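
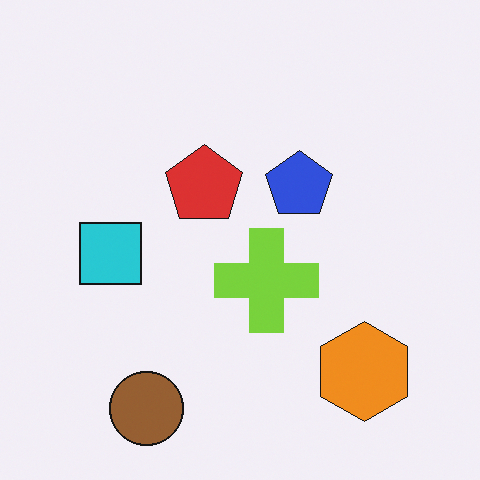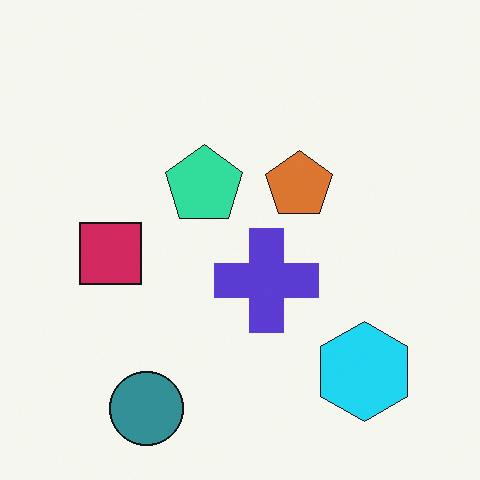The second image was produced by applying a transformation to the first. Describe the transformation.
The image was hue-shifted through roughly half the color wheel.

Every shape's color has rotated by the same amount around the hue wheel — a uniform hue shift.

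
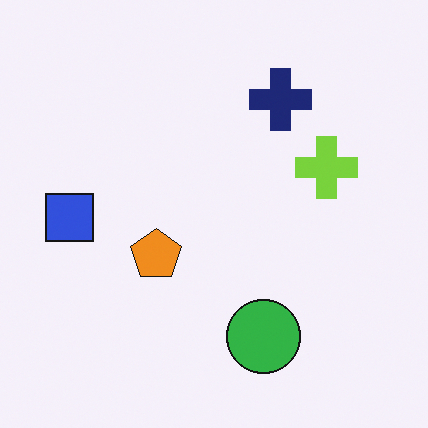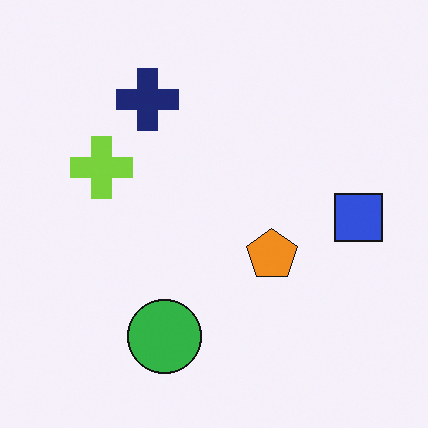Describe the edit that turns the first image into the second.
This is the original image flipped horizontally (left ↔ right).

The blue square is in the left of the first image and the right of the second — shapes on opposite sides of the vertical midline have swapped in a mirror flip.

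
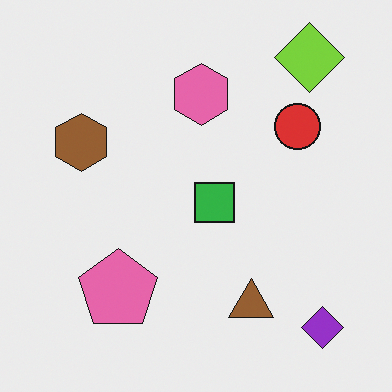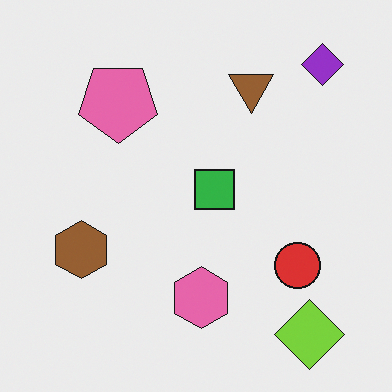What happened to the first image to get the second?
This is the original image flipped vertically (top ↔ bottom).

The lime diamond is in the top-right of the first image and the bottom-right of the second — shapes on opposite sides of the horizontal midline have swapped in a mirror flip.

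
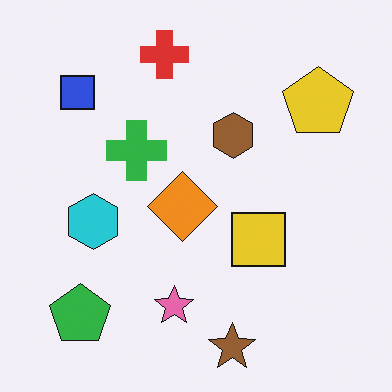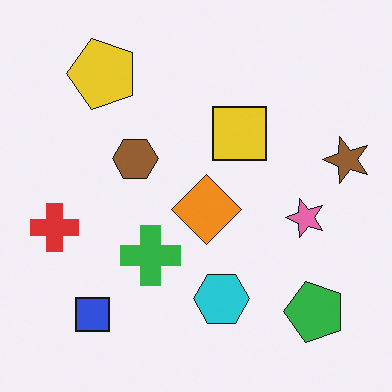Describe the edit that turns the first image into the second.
It was rotated 90° counter-clockwise.

The green pentagon sits in the bottom-left of the first image and the bottom-right of the second — consistent with a whole-image 90° counter-clockwise rotation.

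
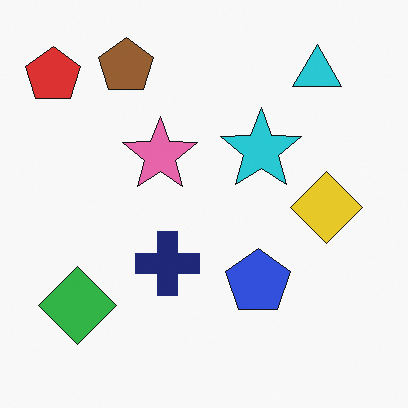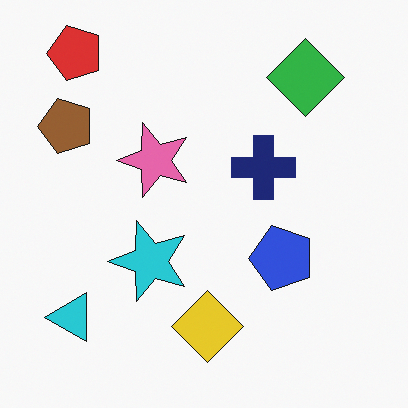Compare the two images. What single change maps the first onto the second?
The image was transposed (reflected across the top-left ↔ bottom-right diagonal).

Shapes have swapped their row and column positions — what was in the top-right is now in the bottom-left — a diagonal reflection.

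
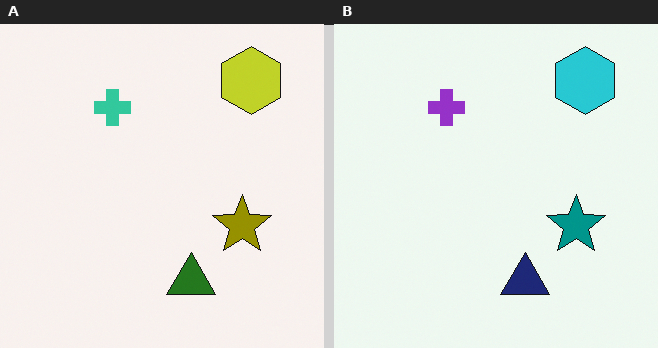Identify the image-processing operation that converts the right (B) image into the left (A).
It was hue-shifted by a large amount.

Every shape's color has rotated by the same amount around the hue wheel — a uniform hue shift.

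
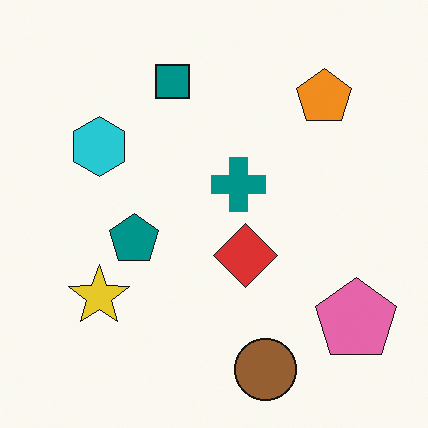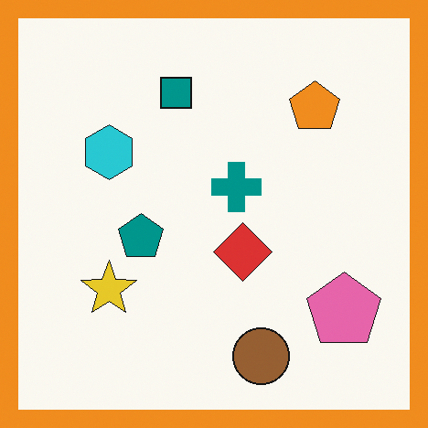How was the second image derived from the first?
The transformation is: framed with a orange border.

A solid orange frame runs around the edge of the second image, with the content slightly shrunk inside it.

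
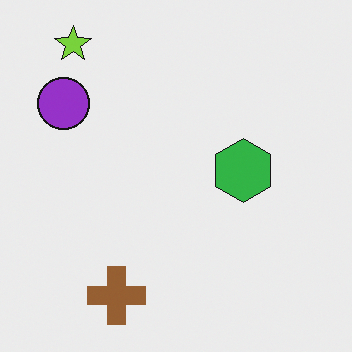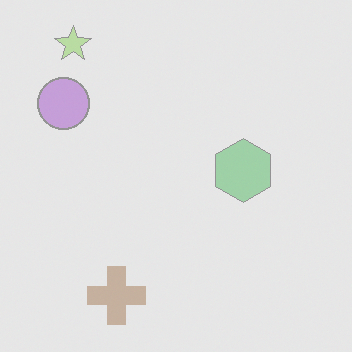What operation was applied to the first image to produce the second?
The image was given much lower contrast.

Tones are pushed toward mid-grey across the whole image — a global contrast change.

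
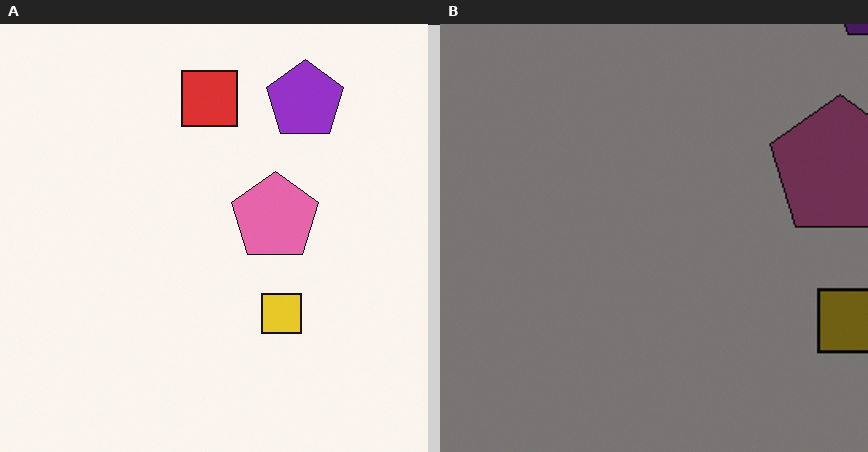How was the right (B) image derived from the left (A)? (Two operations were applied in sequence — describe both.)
The image was cropped to a modestly smaller region and rescaled, then darkened a lot.

The visible shapes are larger and the field of view is narrower; shapes near the original edges may be partly or wholly outside the frame — a crop-and-rescale. Every pixel — background and shapes alike — is uniformly darkened.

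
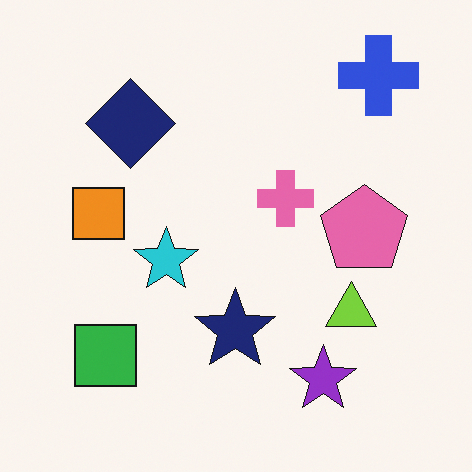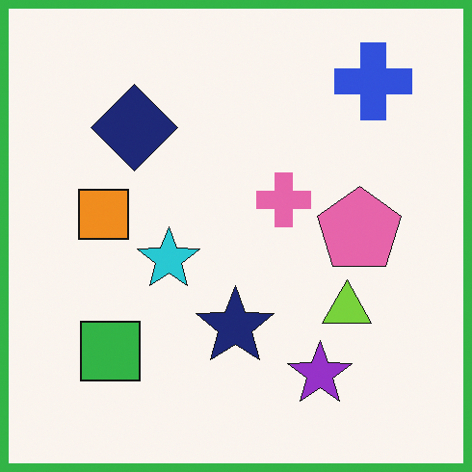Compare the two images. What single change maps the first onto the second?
The image was framed with a green border.

A solid green frame runs around the edge of the second image, with the content slightly shrunk inside it.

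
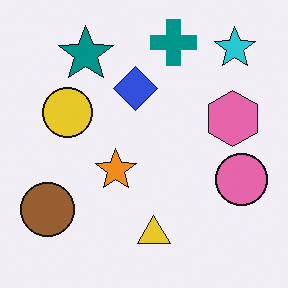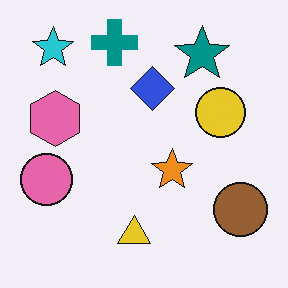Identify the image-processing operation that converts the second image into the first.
The transformation is: flipped horizontally (left ↔ right).

The pink circle is in the left of the second image and the right of the first — shapes on opposite sides of the vertical midline have swapped in a mirror flip.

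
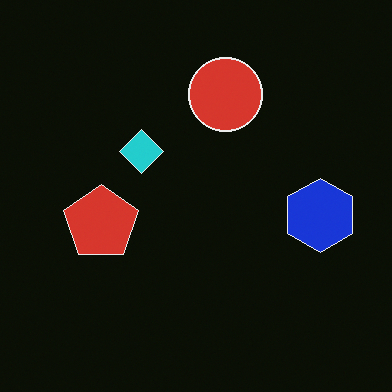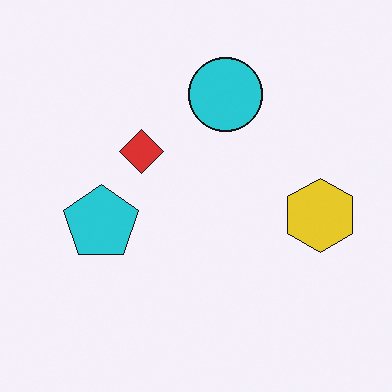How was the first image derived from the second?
The image was color-inverted (negative).

The light background has become dark and every shape's color is its complement — a photographic negative.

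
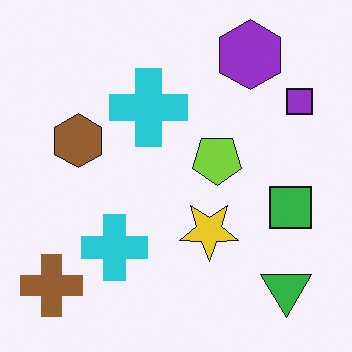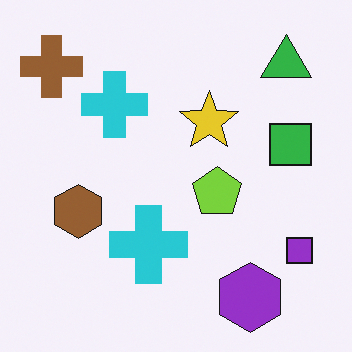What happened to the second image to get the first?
The first image is the second flipped vertically (top ↔ bottom).

The purple hexagon is in the bottom-right of the second image and the top-right of the first — shapes on opposite sides of the horizontal midline have swapped in a mirror flip.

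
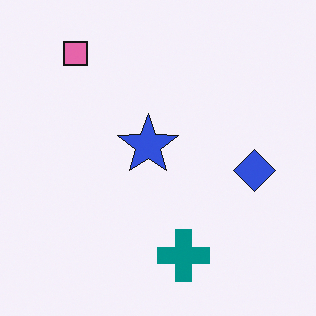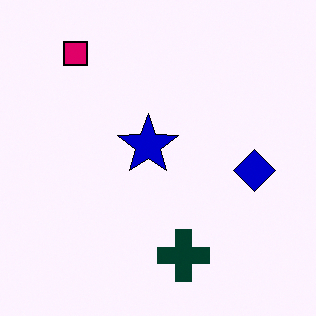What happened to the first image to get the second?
The transformation is: boosted in contrast.

Tones are pushed away from mid-grey across the whole image — a global contrast change.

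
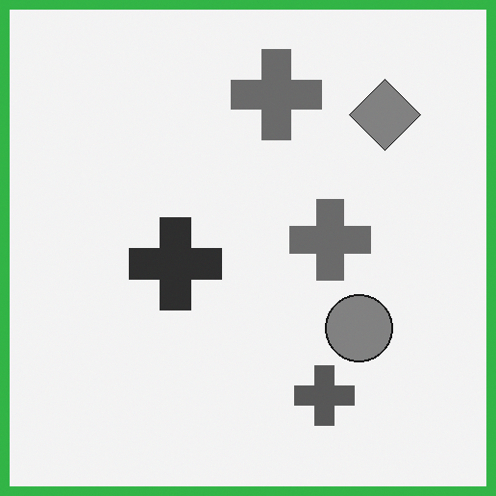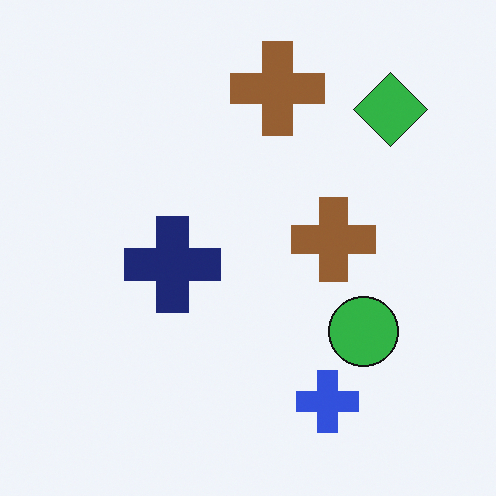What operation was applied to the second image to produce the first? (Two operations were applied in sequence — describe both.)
The transformation is: converted to grayscale, then framed with a green border.

All color is removed — every shape is now a shade of grey. A solid green frame runs around the edge of the first image, with the content slightly shrunk inside it.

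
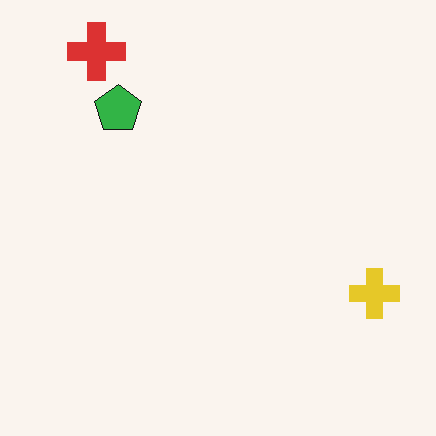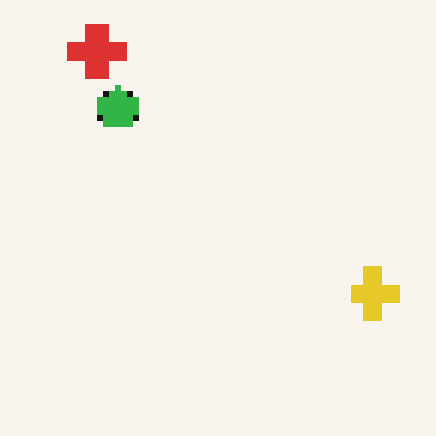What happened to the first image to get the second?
This is the original image pixelated into visible square blocks.

Shapes are reduced to large square blocks; fine edges and outlines are lost — a downscale-then-upscale (mosaic) effect.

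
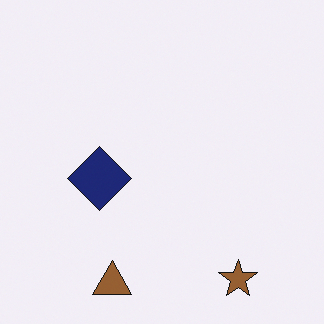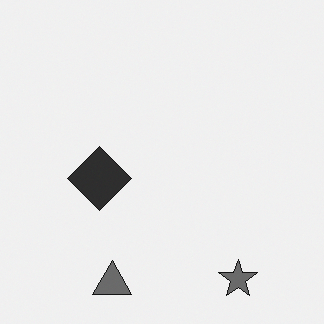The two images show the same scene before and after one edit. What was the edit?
It was converted to grayscale.

All color is removed — every shape is now a shade of grey.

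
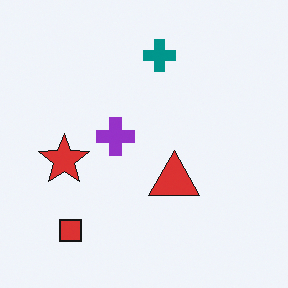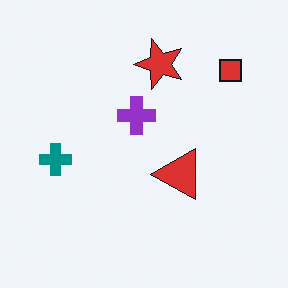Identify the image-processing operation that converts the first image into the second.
This is the original image transposed (reflected across the top-left ↔ bottom-right diagonal).

Shapes have swapped their row and column positions — what was in the top-right is now in the bottom-left — a diagonal reflection.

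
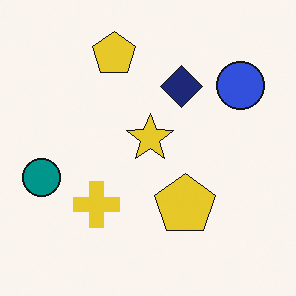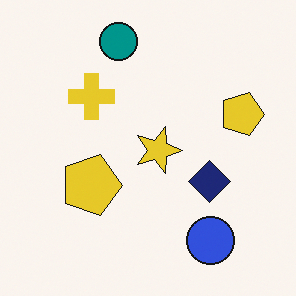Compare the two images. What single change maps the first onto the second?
The image was rotated 90° clockwise.

The blue circle sits in the top-right of the first image and the bottom-right of the second — consistent with a whole-image 90° clockwise rotation.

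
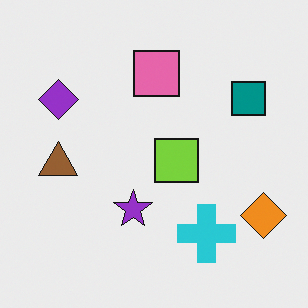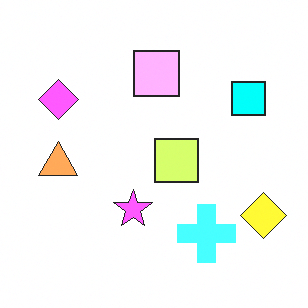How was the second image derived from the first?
This is the original image substantially brightened.

Every pixel — background and shapes alike — is uniformly brightened.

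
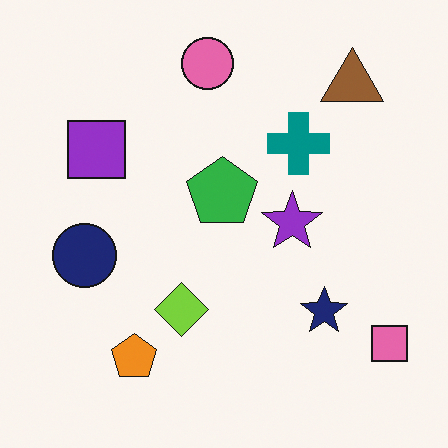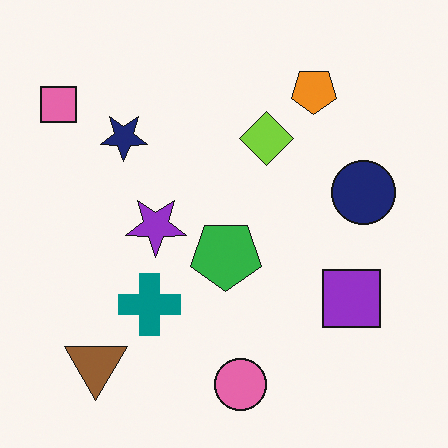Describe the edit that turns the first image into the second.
The transformation is: rotated 180°.

The pink square sits in the bottom-right of the first image and the top-left of the second — consistent with a whole-image 180° rotation.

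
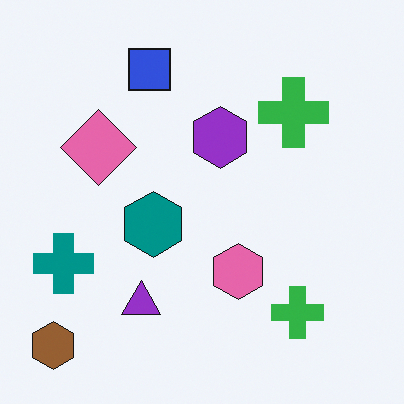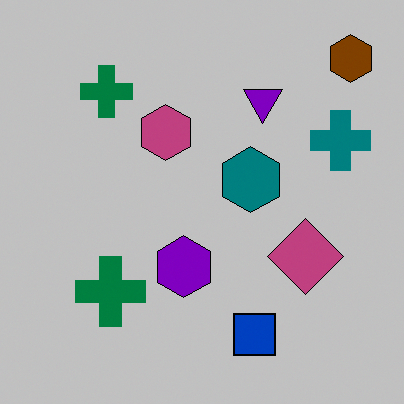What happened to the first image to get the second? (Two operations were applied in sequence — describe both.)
The second image is the first rotated 180°, then heavily posterized to just a handful of flat colors.

The brown hexagon sits in the bottom-left of the first image and the top-right of the second — consistent with a whole-image 180° rotation. Each flat color has snapped to a coarser quantized level — most visibly, the near-white background has dropped to a flat grey.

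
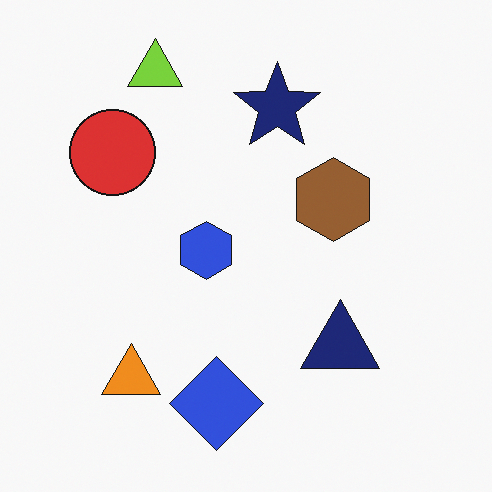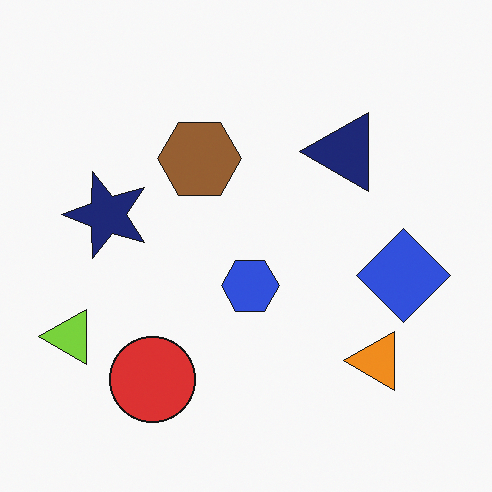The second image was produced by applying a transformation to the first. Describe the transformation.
The image was rotated 90° counter-clockwise.

The lime triangle sits in the top-left of the first image and the bottom-left of the second — consistent with a whole-image 90° counter-clockwise rotation.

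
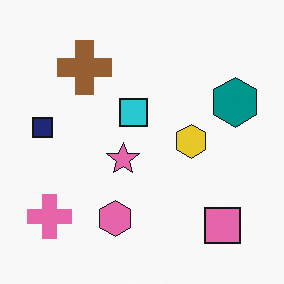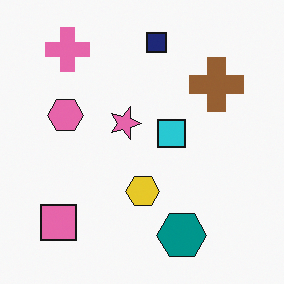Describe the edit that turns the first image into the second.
It was rotated 90° clockwise.

The pink cross sits in the bottom-left of the first image and the top-left of the second — consistent with a whole-image 90° clockwise rotation.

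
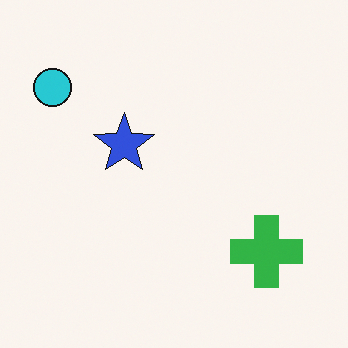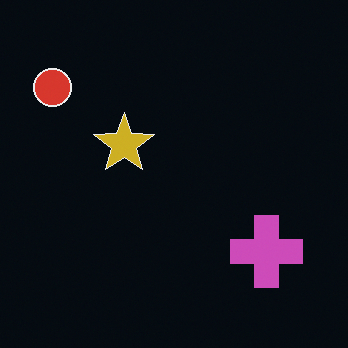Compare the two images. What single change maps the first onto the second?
The transformation is: color-inverted (negative).

The light background has become dark and every shape's color is its complement — a photographic negative.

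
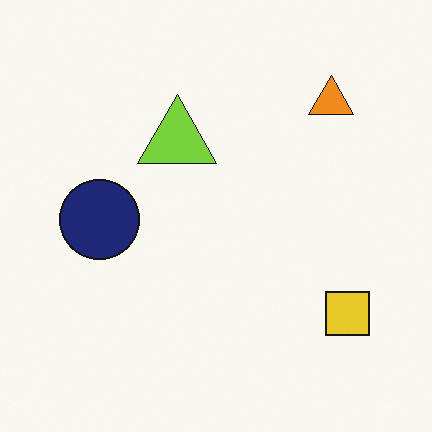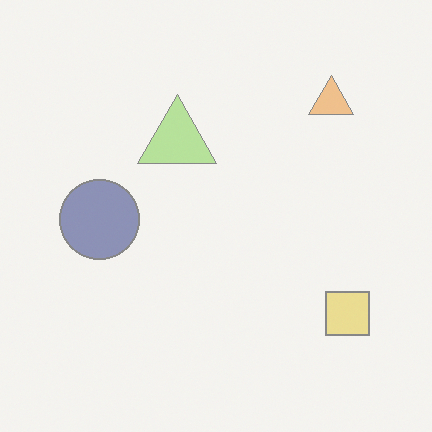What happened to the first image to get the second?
It was given much lower contrast.

Tones are pushed toward mid-grey across the whole image — a global contrast change.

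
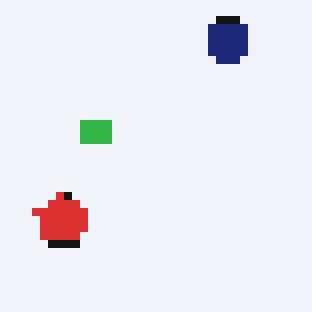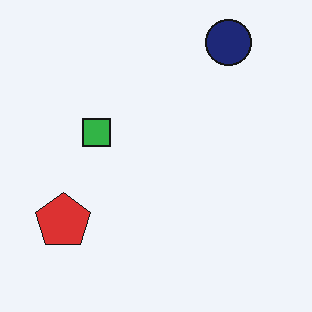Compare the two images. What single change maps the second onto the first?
It was pixelated into visible square blocks.

Shapes are reduced to large square blocks; fine edges and outlines are lost — a downscale-then-upscale (mosaic) effect.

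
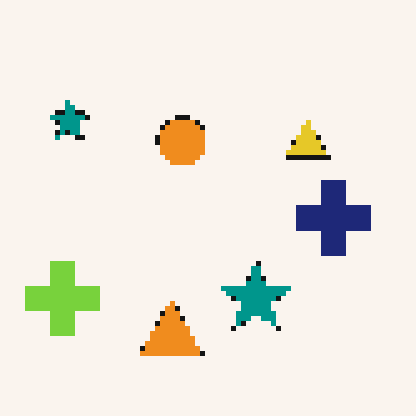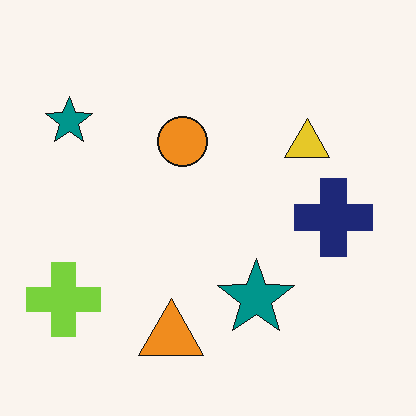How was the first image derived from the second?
It was mildly pixelated.

Shapes are reduced to large square blocks; fine edges and outlines are lost — a downscale-then-upscale (mosaic) effect.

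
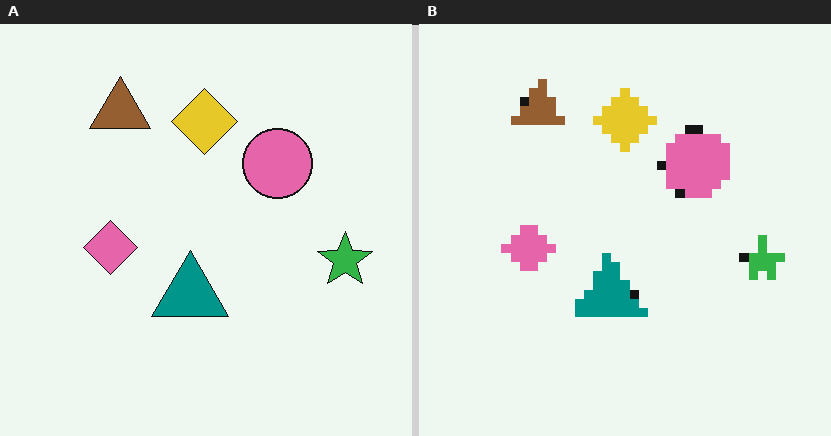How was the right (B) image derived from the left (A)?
Heavily pixelated into large blocks.

Shapes are reduced to large square blocks; fine edges and outlines are lost — a downscale-then-upscale (mosaic) effect.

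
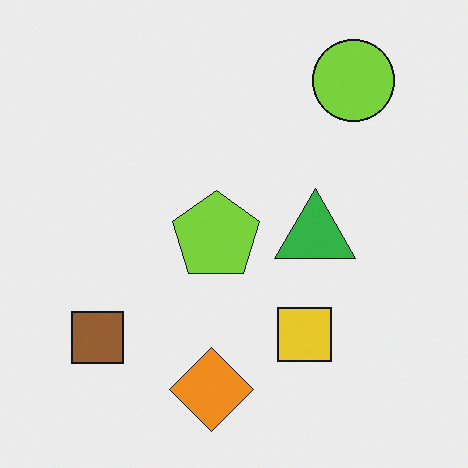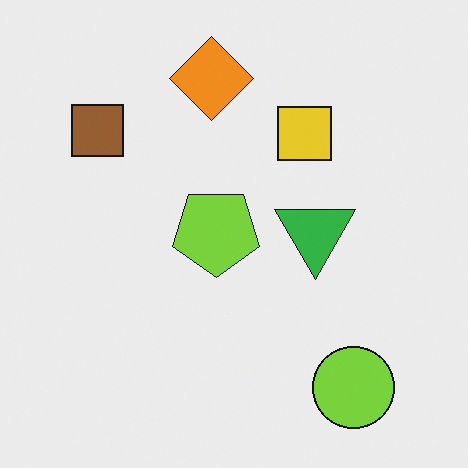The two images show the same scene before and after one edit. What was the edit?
Flipped vertically (top ↔ bottom).

The orange diamond is in the bottom of the first image and the top of the second — shapes on opposite sides of the horizontal midline have swapped in a mirror flip.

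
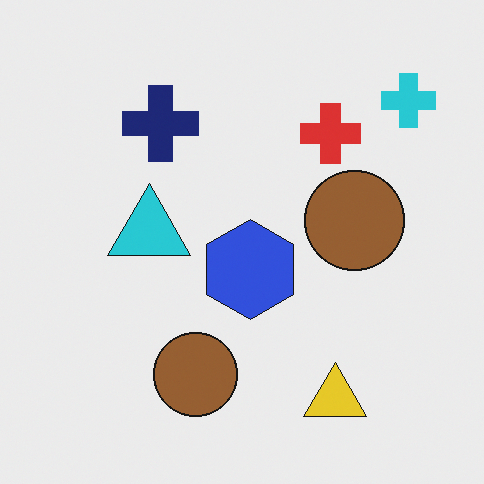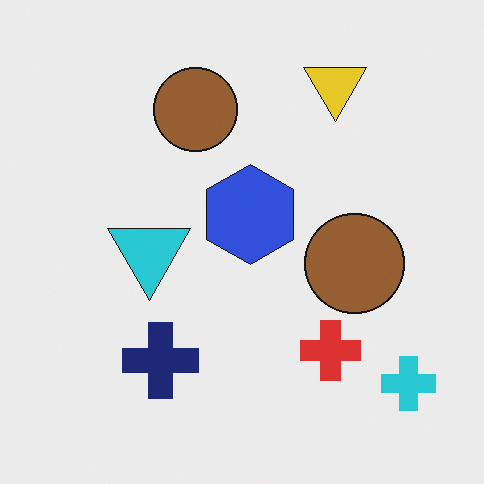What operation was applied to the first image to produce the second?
Flipped vertically (top ↔ bottom).

The yellow triangle is in the bottom-right of the first image and the top-right of the second — shapes on opposite sides of the horizontal midline have swapped in a mirror flip.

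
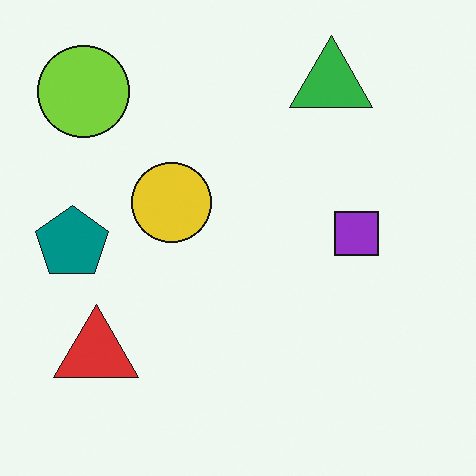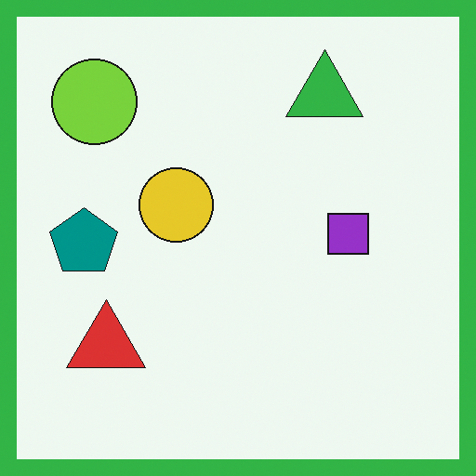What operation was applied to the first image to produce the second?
It was framed with a green border.

A solid green frame runs around the edge of the second image, with the content slightly shrunk inside it.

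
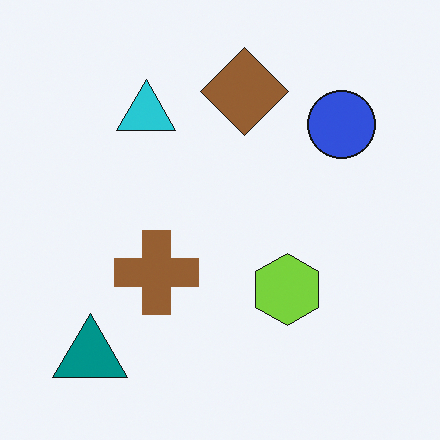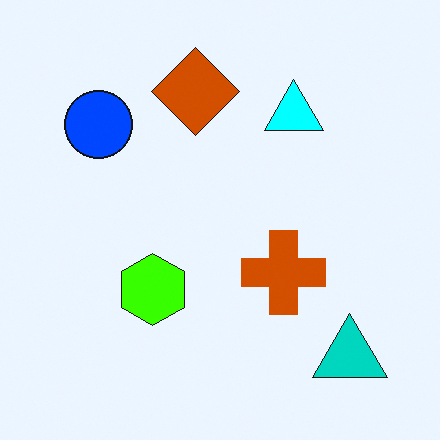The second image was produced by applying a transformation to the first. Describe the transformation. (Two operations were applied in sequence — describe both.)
This is the original image flipped horizontally (left ↔ right), then heavily oversaturated.

The teal triangle is in the bottom-left of the first image and the bottom-right of the second — shapes on opposite sides of the vertical midline have swapped in a mirror flip. All colors are more vivid — a global saturation change.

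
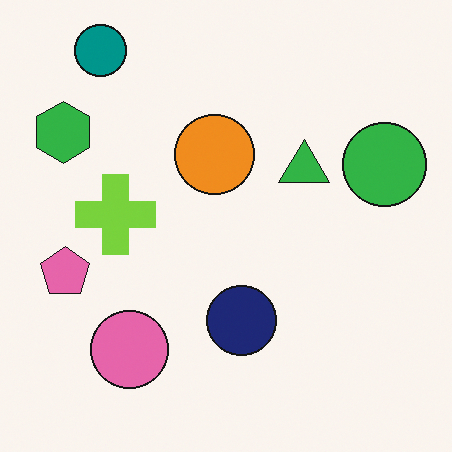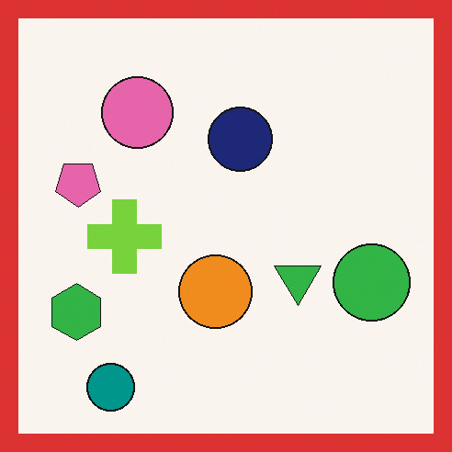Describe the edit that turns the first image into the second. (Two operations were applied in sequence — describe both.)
It was flipped vertically (top ↔ bottom), then framed with a red border.

The teal circle is in the top-left of the first image and the bottom-left of the second — shapes on opposite sides of the horizontal midline have swapped in a mirror flip. A solid red frame runs around the edge of the second image, with the content slightly shrunk inside it.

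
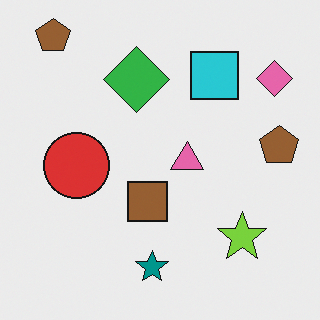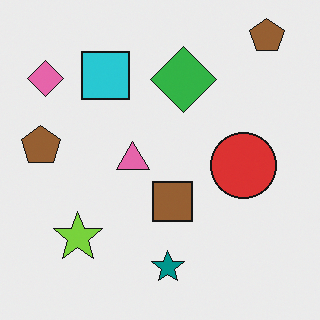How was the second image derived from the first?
Flipped horizontally (left ↔ right).

The pink diamond is in the top-right of the first image and the top-left of the second — shapes on opposite sides of the vertical midline have swapped in a mirror flip.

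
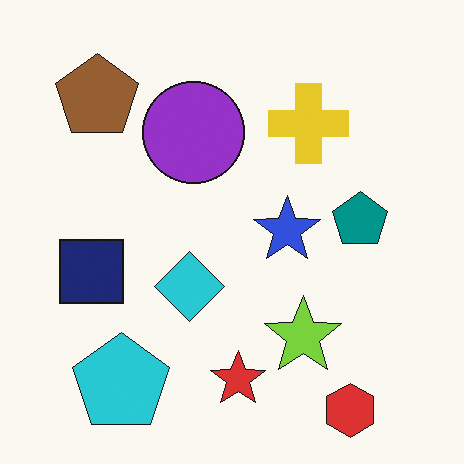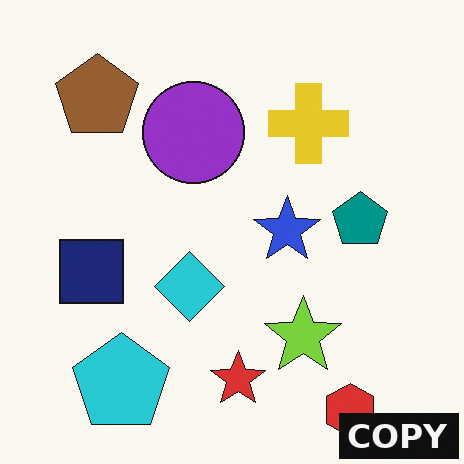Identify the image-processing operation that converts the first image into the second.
This is the original image watermarked with the text "COPY" in the lower-right corner.

A dark label reading "COPY" appears in the lower-right corner.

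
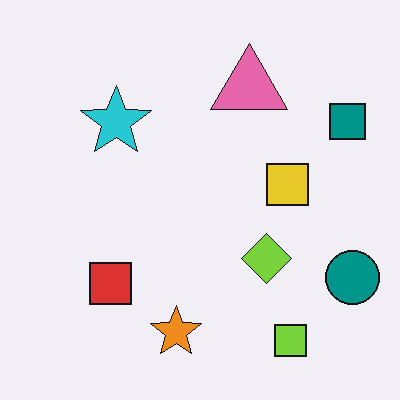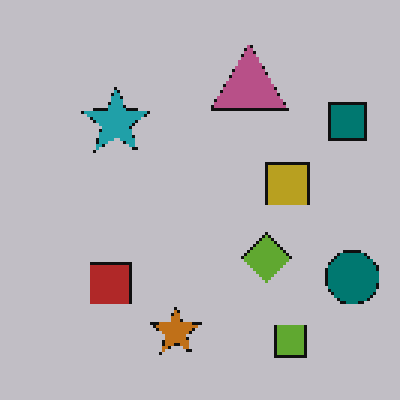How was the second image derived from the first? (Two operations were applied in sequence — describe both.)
The image was lightly pixelated (a mild mosaic effect), then darkened a little.

Shapes are reduced to large square blocks; fine edges and outlines are lost — a downscale-then-upscale (mosaic) effect. Every pixel — background and shapes alike — is uniformly darkened.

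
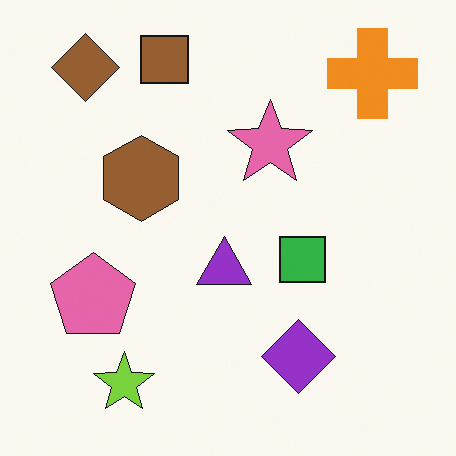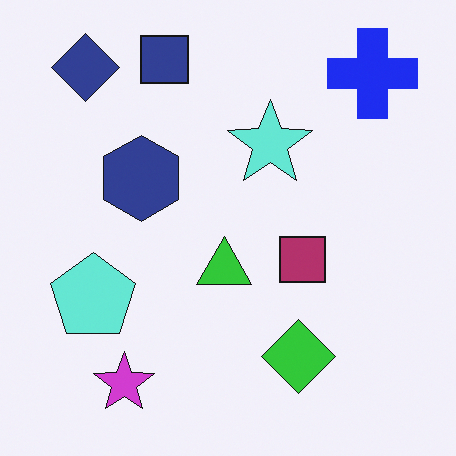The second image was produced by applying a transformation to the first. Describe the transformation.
It was hue-shifted through roughly half the color wheel.

Every shape's color has rotated by the same amount around the hue wheel — a uniform hue shift.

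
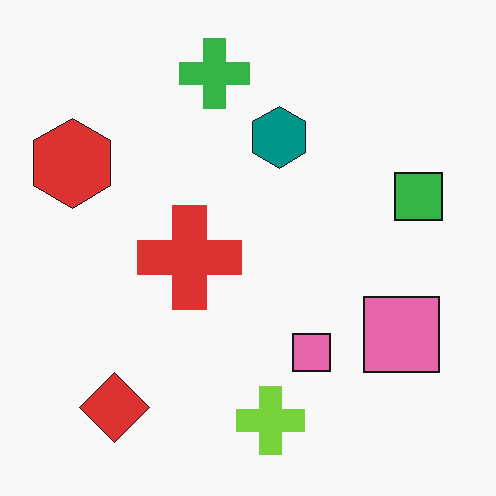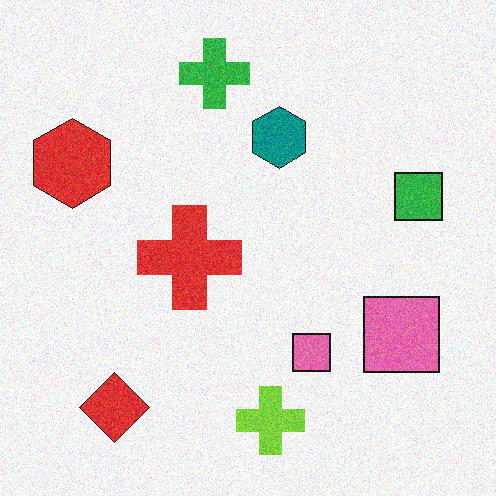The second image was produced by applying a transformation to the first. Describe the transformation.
The image was degraded with moderate additive noise.

Random speckle covers the whole image, including the flat background.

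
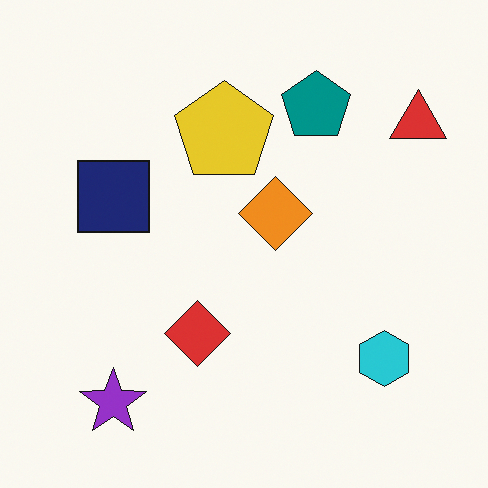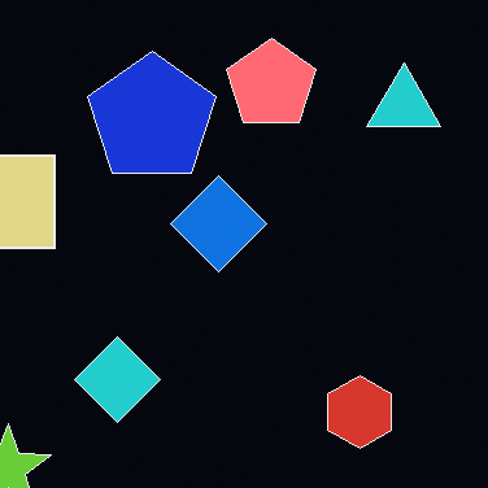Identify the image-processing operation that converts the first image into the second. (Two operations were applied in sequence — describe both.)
The image was cropped to a modestly smaller region and rescaled, then color-inverted (negative).

The visible shapes are larger and the field of view is narrower; shapes near the original edges may be partly or wholly outside the frame — a crop-and-rescale. The light background has become dark and every shape's color is its complement — a photographic negative.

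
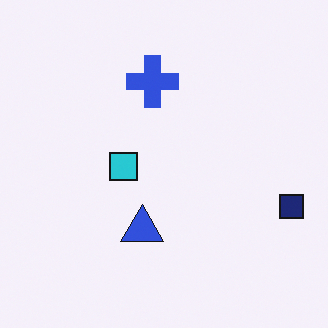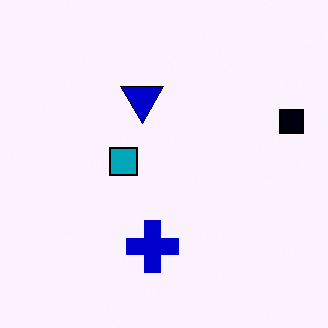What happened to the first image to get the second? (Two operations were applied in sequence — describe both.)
The second image is the first flipped vertically (top ↔ bottom), then given much higher contrast.

The blue cross is in the top of the first image and the bottom of the second — shapes on opposite sides of the horizontal midline have swapped in a mirror flip. Tones are pushed away from mid-grey across the whole image — a global contrast change.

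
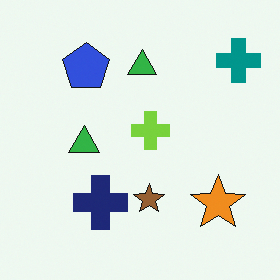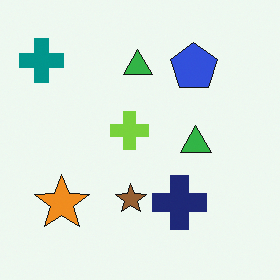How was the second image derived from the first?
The second image is the first flipped horizontally (left ↔ right).

The teal cross is in the top-right of the first image and the top-left of the second — shapes on opposite sides of the vertical midline have swapped in a mirror flip.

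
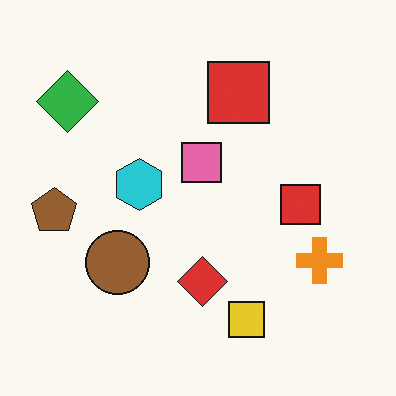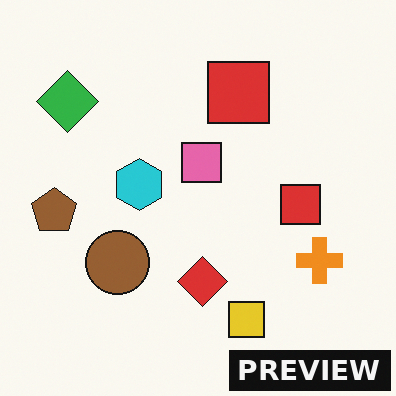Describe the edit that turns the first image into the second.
The transformation is: watermarked with the text "PREVIEW" in the lower-right corner.

A dark label reading "PREVIEW" appears in the lower-right corner.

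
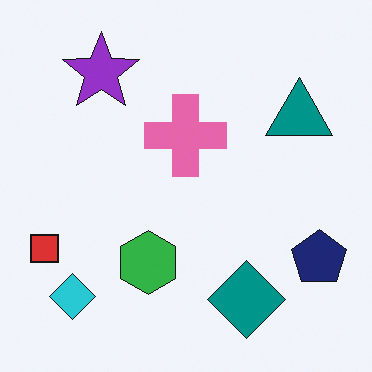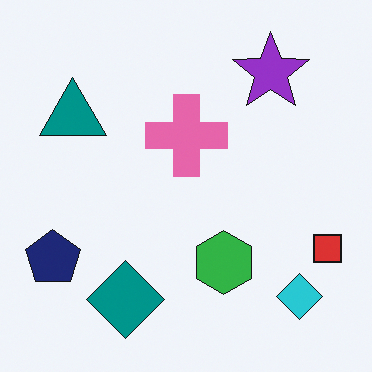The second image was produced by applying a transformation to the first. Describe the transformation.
It was flipped horizontally (left ↔ right).

The red square is in the left of the first image and the right of the second — shapes on opposite sides of the vertical midline have swapped in a mirror flip.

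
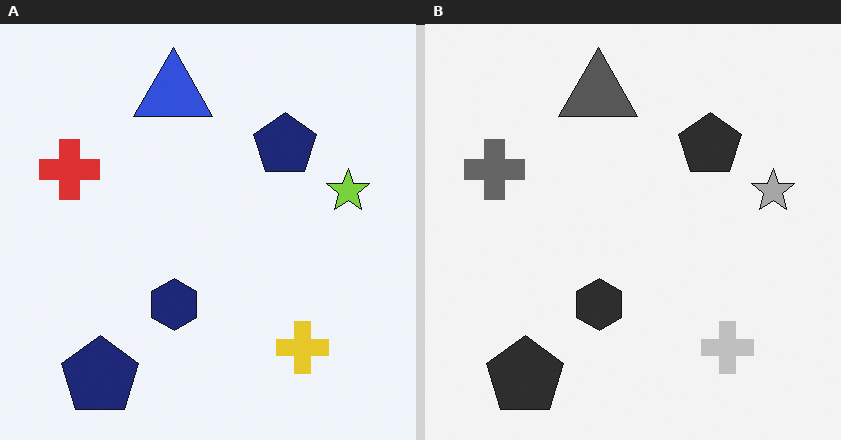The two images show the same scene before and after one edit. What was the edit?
Converted to grayscale.

All color is removed — every shape is now a shade of grey.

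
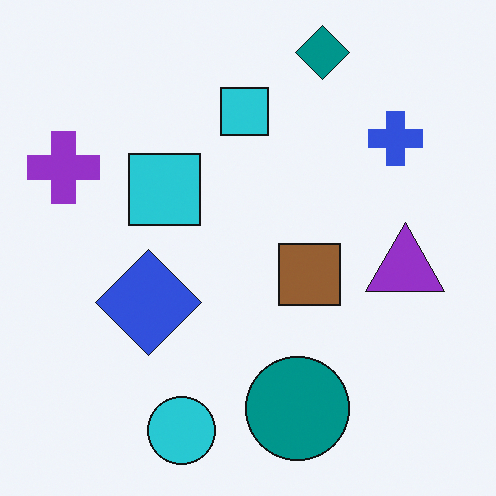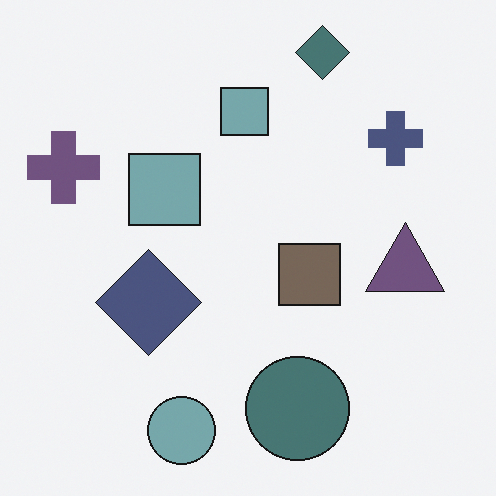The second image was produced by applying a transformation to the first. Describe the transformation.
This is the original image heavily desaturated.

All colors are more muted and greyish — a global saturation change.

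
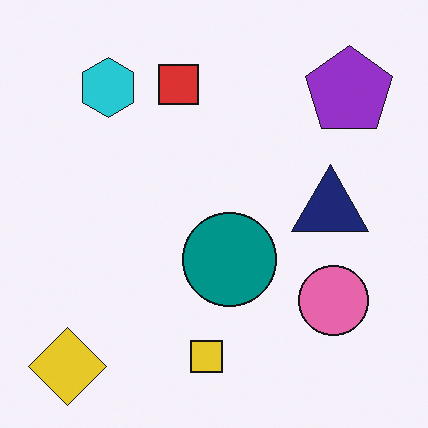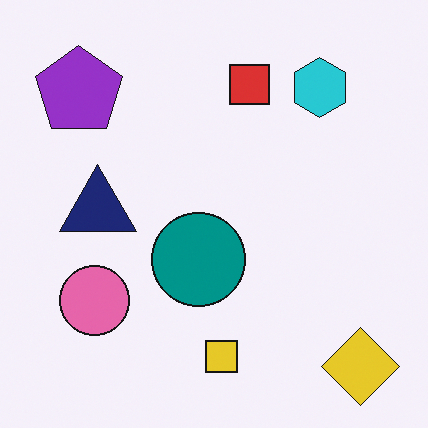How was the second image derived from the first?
It was flipped horizontally (left ↔ right).

The yellow diamond is in the bottom-left of the first image and the bottom-right of the second — shapes on opposite sides of the vertical midline have swapped in a mirror flip.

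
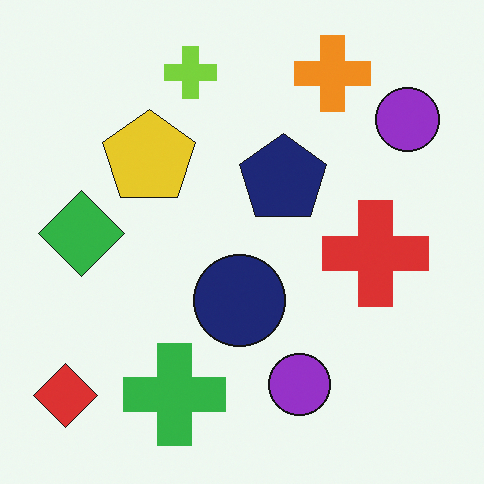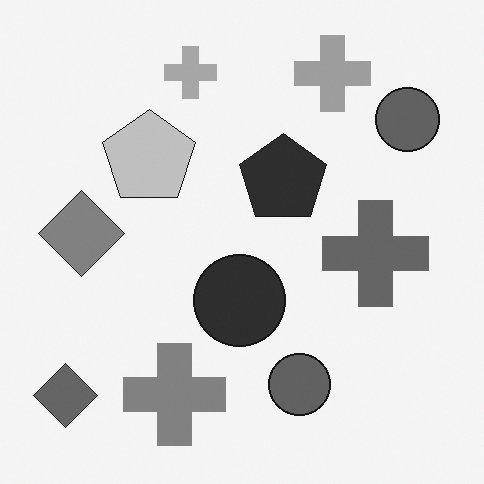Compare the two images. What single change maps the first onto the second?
The second image is the first converted to grayscale.

All color is removed — every shape is now a shade of grey.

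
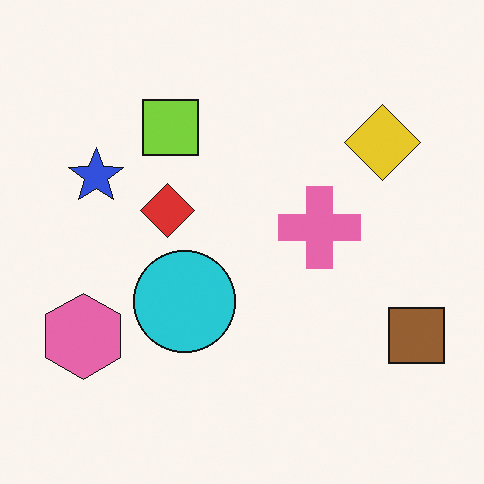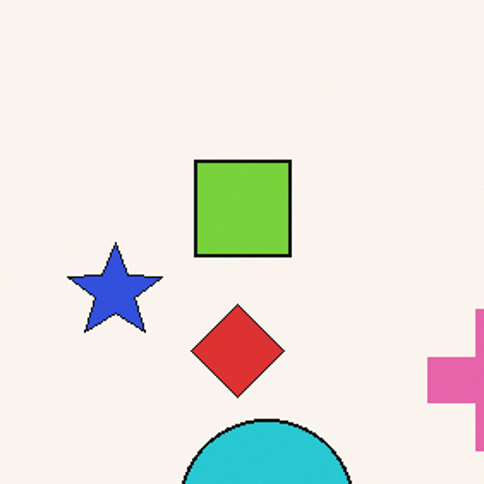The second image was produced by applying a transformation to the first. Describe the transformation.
The image was cropped tightly and scaled back up.

The visible shapes are larger and the field of view is narrower; shapes near the original edges may be partly or wholly outside the frame — a crop-and-rescale.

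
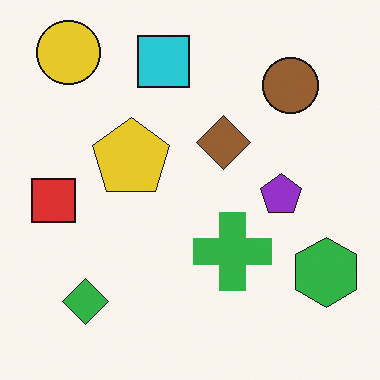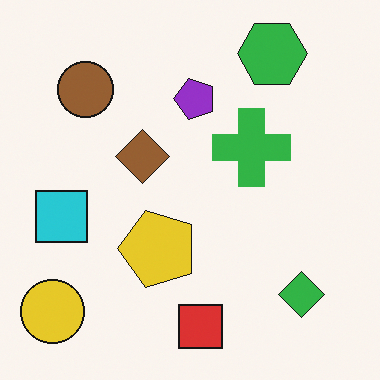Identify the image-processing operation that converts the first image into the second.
Rotated 90° counter-clockwise.

The yellow circle sits in the top-left of the first image and the bottom-left of the second — consistent with a whole-image 90° counter-clockwise rotation.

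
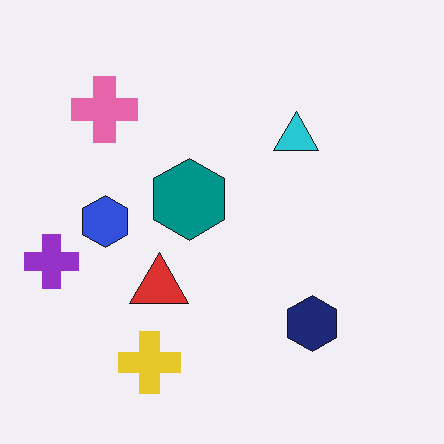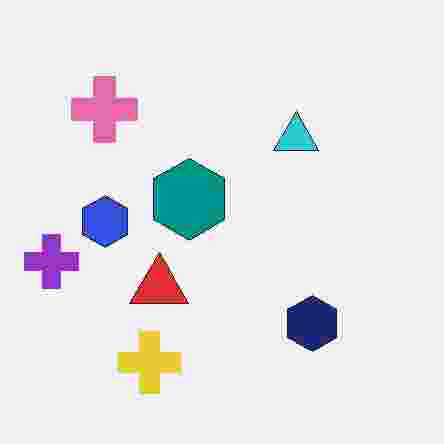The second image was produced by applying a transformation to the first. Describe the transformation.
The second image is the first degraded with heavy JPEG compression.

Blocky 8×8 compression artifacts appear around shape edges and the flat background shows ringing — characteristic JPEG degradation.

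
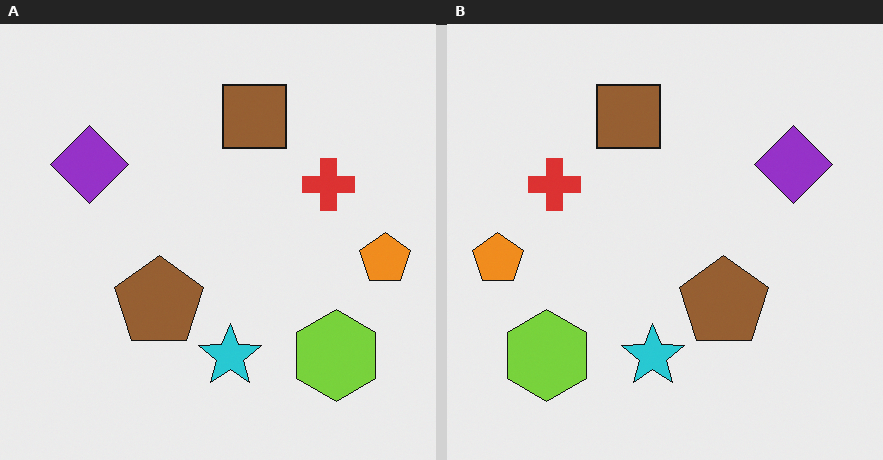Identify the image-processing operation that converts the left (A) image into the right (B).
The right (B) image is the left (A) flipped horizontally (left ↔ right).

The orange pentagon is in the right of the left (A) image and the left of the right (B) — shapes on opposite sides of the vertical midline have swapped in a mirror flip.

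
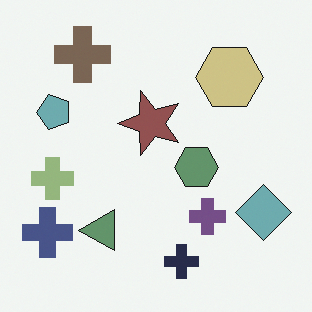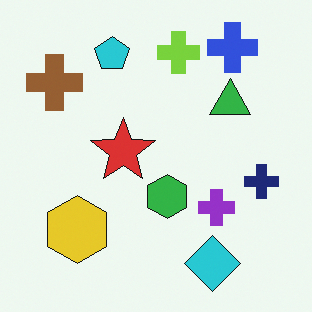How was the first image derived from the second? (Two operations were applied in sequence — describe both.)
It was transposed (reflected across the top-left ↔ bottom-right diagonal), then made much more muted (saturation change).

Shapes have swapped their row and column positions — what was in the top-right is now in the bottom-left — a diagonal reflection. All colors are more muted and greyish — a global saturation change.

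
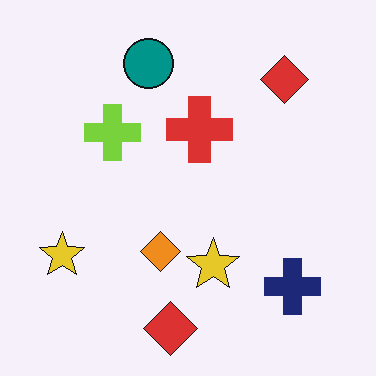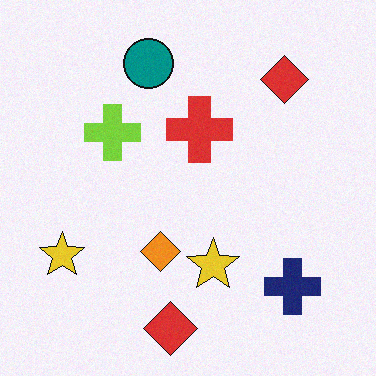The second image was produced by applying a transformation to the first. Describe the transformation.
The transformation is: degraded with light additive noise.

Random speckle covers the whole image, including the flat background.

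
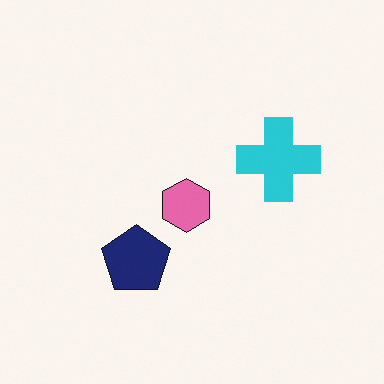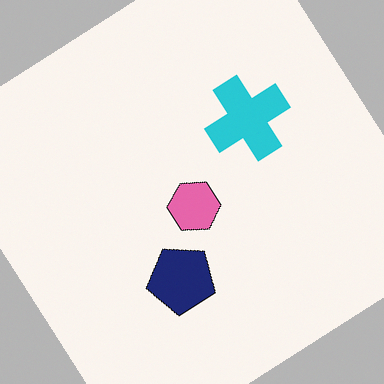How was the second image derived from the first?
This is the original image rotated counter-clockwise by a large amount — several tens of degrees.

Every shape is tilted by the same angle and the image corners show triangular fill wedges — a whole-image rotation by a non-right angle.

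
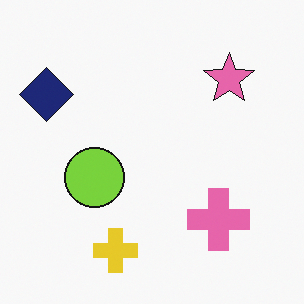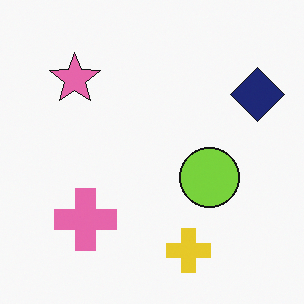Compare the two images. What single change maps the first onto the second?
Flipped horizontally (left ↔ right).

The navy diamond is in the top-left of the first image and the top-right of the second — shapes on opposite sides of the vertical midline have swapped in a mirror flip.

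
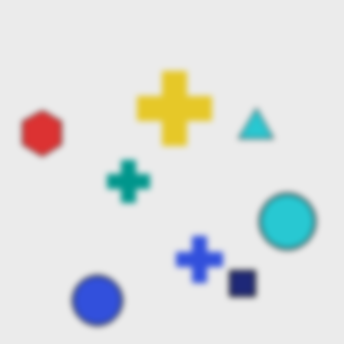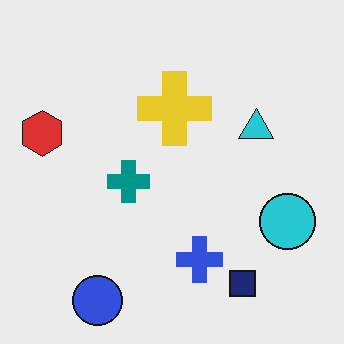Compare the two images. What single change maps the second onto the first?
The transformation is: moderately blurred.

Shape edges and outlines are uniformly softened across the whole image.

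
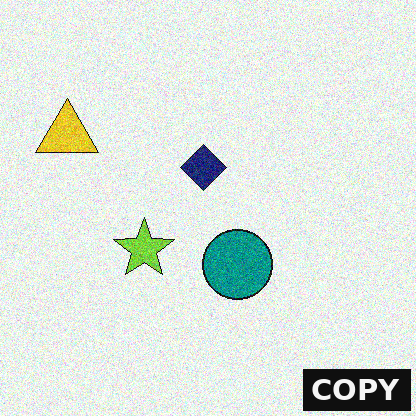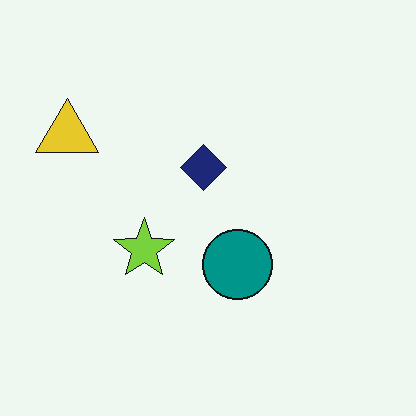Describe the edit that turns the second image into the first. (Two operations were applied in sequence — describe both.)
The image was degraded with visible gaussian noise, then watermarked with the text "COPY" in the lower-right corner.

Random speckle covers the whole image, including the flat background. A dark label reading "COPY" appears in the lower-right corner.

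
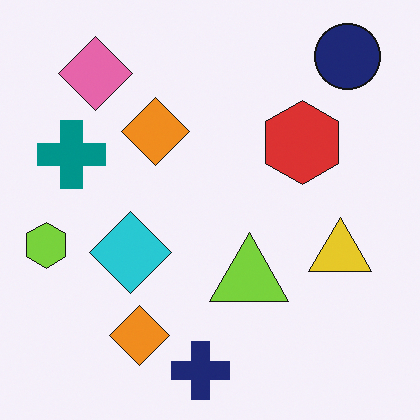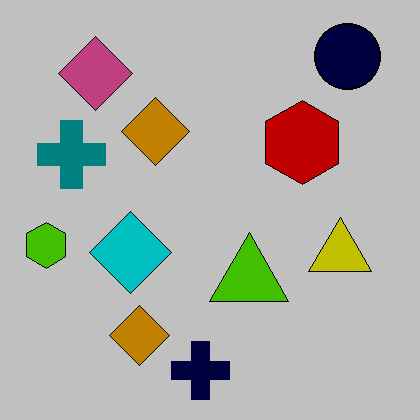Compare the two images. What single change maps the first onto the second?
The transformation is: aggressively posterized.

Each flat color has snapped to a coarser quantized level — most visibly, the near-white background has dropped to a flat grey.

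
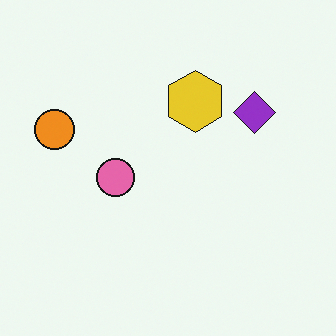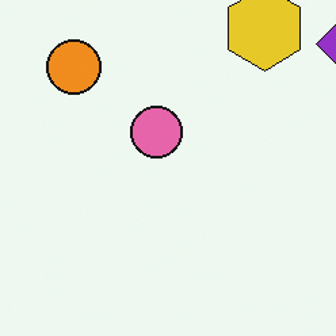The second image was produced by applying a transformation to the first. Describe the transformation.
The transformation is: cropped to a modestly smaller region and rescaled.

The visible shapes are larger and the field of view is narrower; shapes near the original edges may be partly or wholly outside the frame — a crop-and-rescale.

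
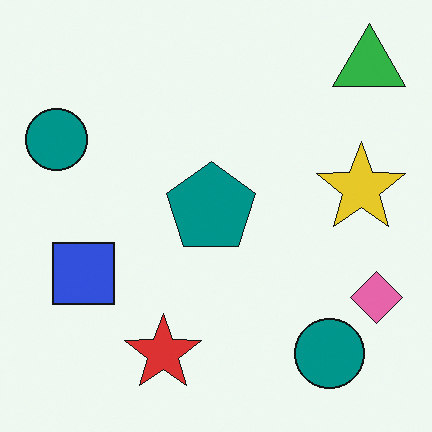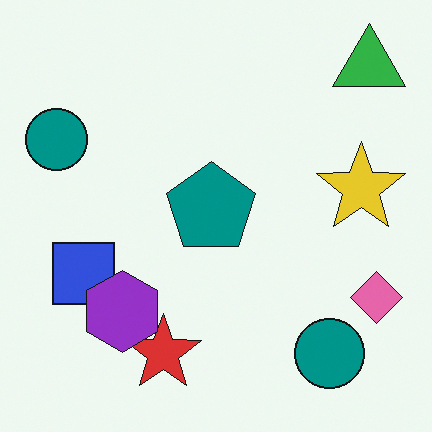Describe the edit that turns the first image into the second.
The image was overlaid with an additional purple hexagon.

A purple hexagon appears in the second image that is absent from the first.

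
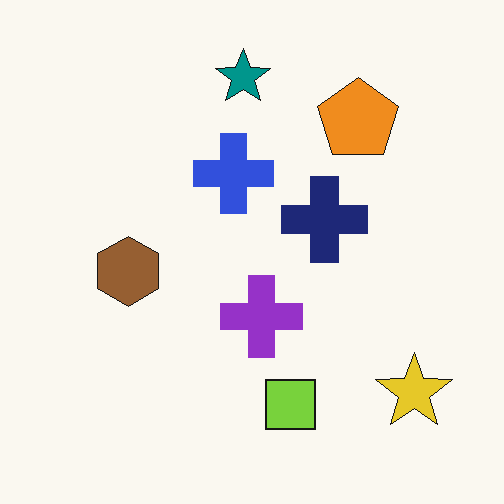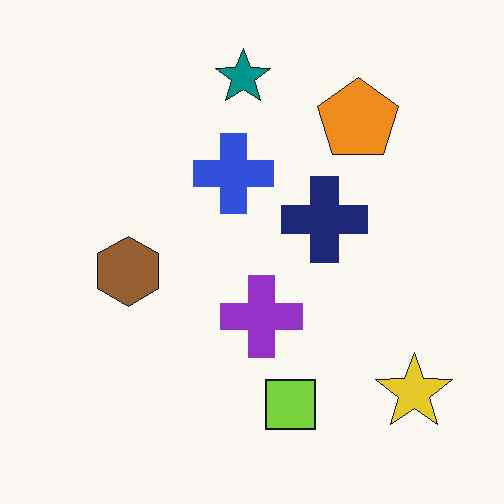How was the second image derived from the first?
The transformation is: given moderate JPEG compression.

Blocky 8×8 compression artifacts appear around shape edges and the flat background shows ringing — characteristic JPEG degradation.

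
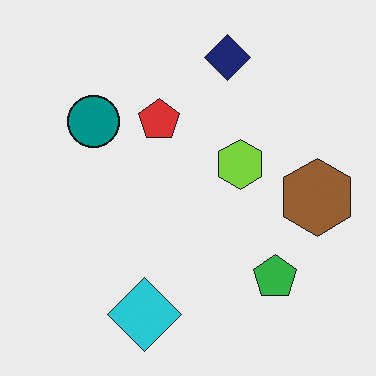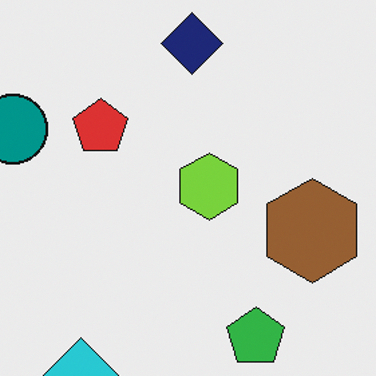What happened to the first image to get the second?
It was cropped slightly and scaled back up.

The visible shapes are larger and the field of view is narrower; shapes near the original edges may be partly or wholly outside the frame — a crop-and-rescale.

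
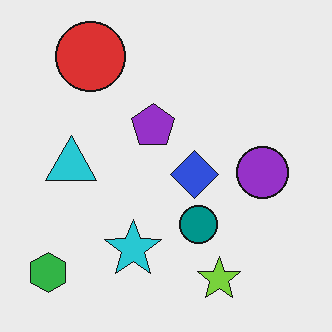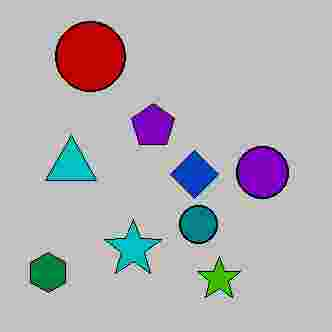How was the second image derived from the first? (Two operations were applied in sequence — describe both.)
The transformation is: heavily posterized to just a handful of flat colors, then heavily JPEG-compressed with obvious blocking artifacts.

Each flat color has snapped to a coarser quantized level — most visibly, the near-white background has dropped to a flat grey. Blocky 8×8 compression artifacts appear around shape edges and the flat background shows ringing — characteristic JPEG degradation.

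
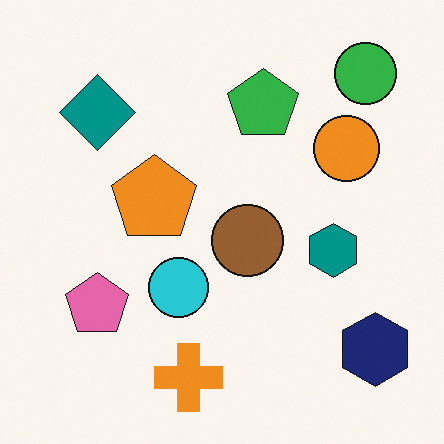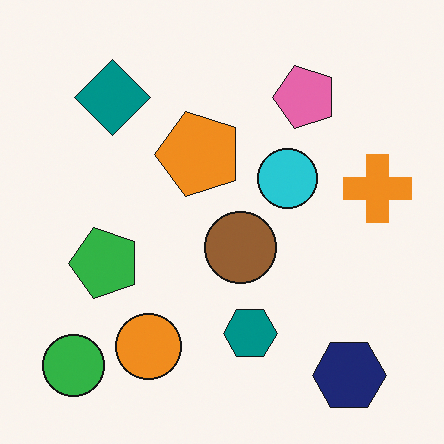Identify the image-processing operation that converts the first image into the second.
This is the original image transposed (reflected across the top-left ↔ bottom-right diagonal).

Shapes have swapped their row and column positions — what was in the top-right is now in the bottom-left — a diagonal reflection.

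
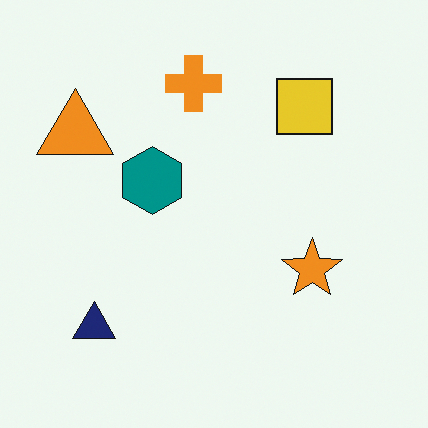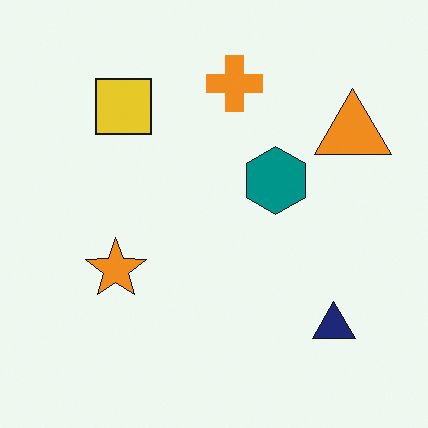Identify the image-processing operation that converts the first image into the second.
The image was flipped horizontally (left ↔ right).

The orange triangle is in the top-left of the first image and the top-right of the second — shapes on opposite sides of the vertical midline have swapped in a mirror flip.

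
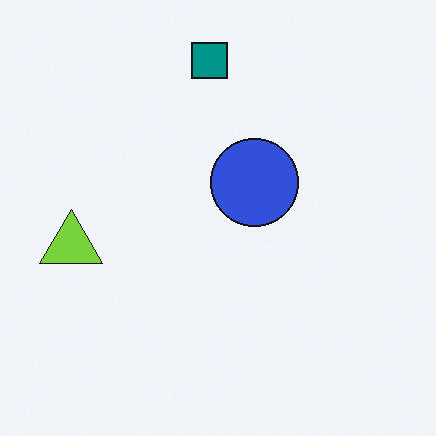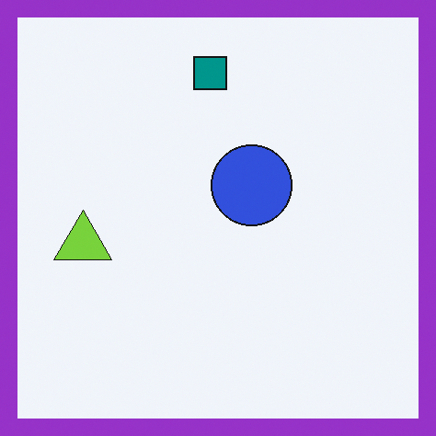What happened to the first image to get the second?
It was framed with a purple border.

A solid purple frame runs around the edge of the second image, with the content slightly shrunk inside it.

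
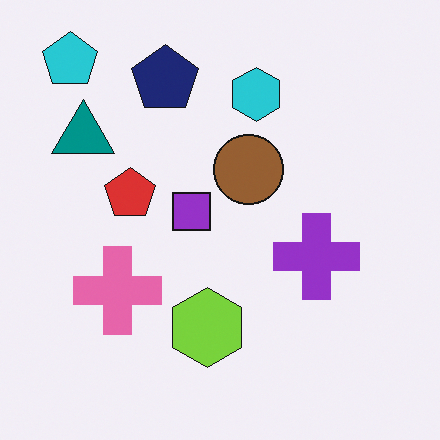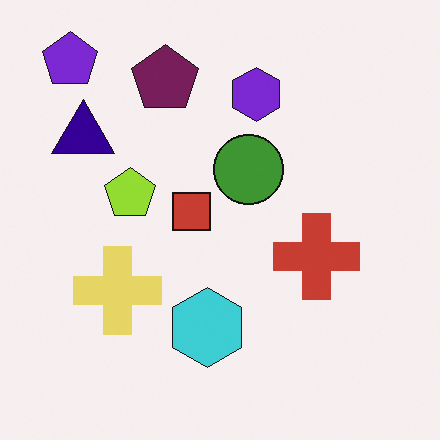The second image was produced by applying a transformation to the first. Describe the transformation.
It was hue-shifted noticeably.

Every shape's color has rotated by the same amount around the hue wheel — a uniform hue shift.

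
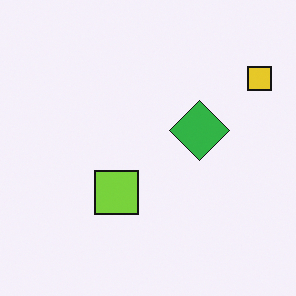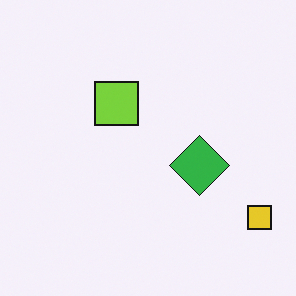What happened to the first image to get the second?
This is the original image flipped vertically (top ↔ bottom).

The yellow square is in the top-right of the first image and the bottom-right of the second — shapes on opposite sides of the horizontal midline have swapped in a mirror flip.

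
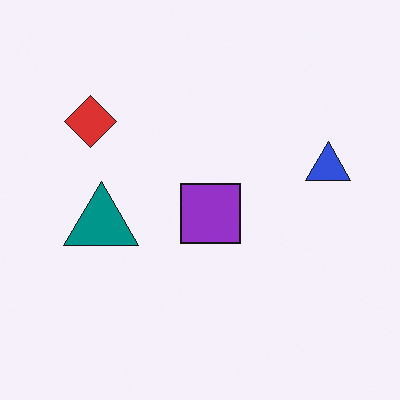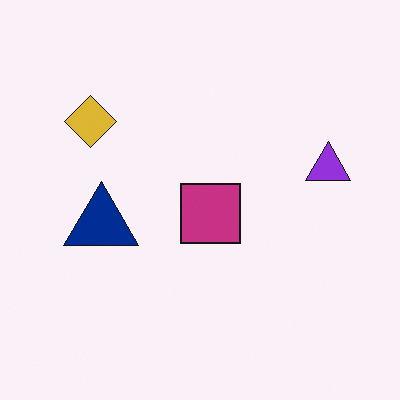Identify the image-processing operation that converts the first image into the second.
Hue-shifted slightly.

Every shape's color has rotated by the same amount around the hue wheel — a uniform hue shift.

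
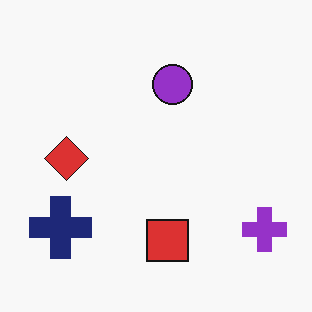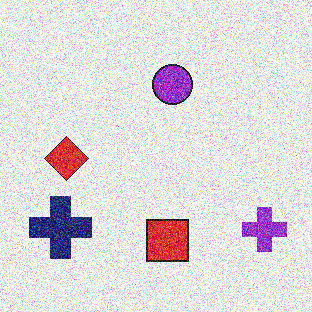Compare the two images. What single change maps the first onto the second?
The transformation is: degraded with strong gaussian noise.

Random speckle covers the whole image, including the flat background.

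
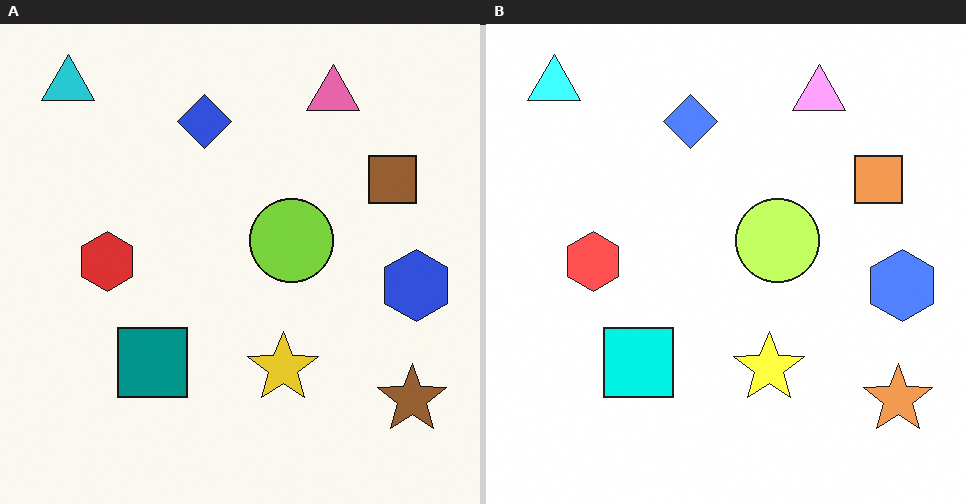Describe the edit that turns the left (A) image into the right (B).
The right (B) image is the left (A) noticeably brightened.

Every pixel — background and shapes alike — is uniformly brightened.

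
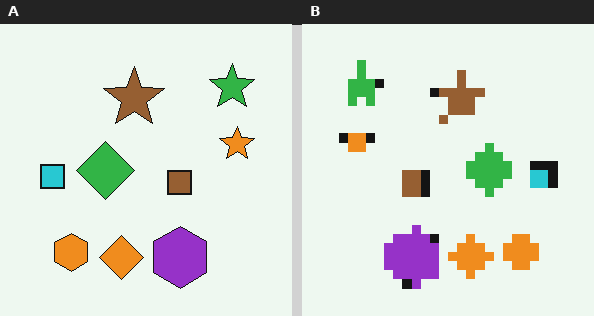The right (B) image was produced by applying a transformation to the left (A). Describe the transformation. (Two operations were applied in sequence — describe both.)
Coarsely pixelated, then flipped horizontally (left ↔ right).

Shapes are reduced to large square blocks; fine edges and outlines are lost — a downscale-then-upscale (mosaic) effect. The cyan square is in the left of the left (A) image and the right of the right (B) — shapes on opposite sides of the vertical midline have swapped in a mirror flip.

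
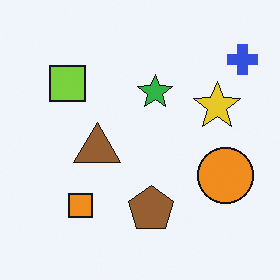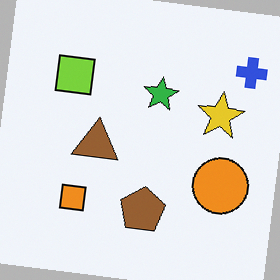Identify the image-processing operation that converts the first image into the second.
It was rotated clockwise by a few degrees.

Every shape is tilted by the same angle and the image corners show triangular fill wedges — a whole-image rotation by a non-right angle.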